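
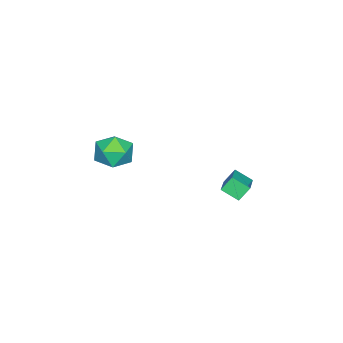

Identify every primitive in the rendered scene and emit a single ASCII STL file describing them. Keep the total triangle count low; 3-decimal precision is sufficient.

solid 
facet normal -0.479 0.422 0.769
outer loop
vertex -0.541 3.61 -1.924
vertex -0.609 4.431 -2.417
vertex -2.134 3.064 -2.617
endloop
endfacet
facet normal 0.070 -0.855 0.514
outer loop
vertex -1.731 2.709 -3.263
vertex -0.541 3.61 -1.924
vertex -2.134 3.064 -2.617
endloop
endfacet
facet normal -0.479 0.422 0.770
outer loop
vertex -2.134 3.064 -2.617
vertex -0.609 4.431 -2.417
vertex -2.201 3.885 -3.109
endloop
endfacet
facet normal -0.875 -0.300 -0.381
outer loop
vertex -2.201 3.885 -3.109
vertex -1.731 2.709 -3.263
vertex -2.134 3.064 -2.617
endloop
endfacet
facet normal 0.875 0.301 0.380
outer loop
vertex -0.541 3.61 -1.924
vertex -0.206 4.076 -3.063
vertex -0.609 4.431 -2.417
endloop
endfacet
facet normal 0.070 -0.855 0.513
outer loop
vertex -0.139 3.255 -2.571
vertex -0.541 3.61 -1.924
vertex -1.731 2.709 -3.263
endloop
endfacet
facet normal 0.875 0.299 0.380
outer loop
vertex -0.139 3.255 -2.571
vertex -0.206 4.076 -3.063
vertex -0.541 3.61 -1.924
endloop
endfacet
facet normal -0.070 0.855 -0.514
outer loop
vertex -0.609 4.431 -2.417
vertex -0.206 4.076 -3.063
vertex -2.201 3.885 -3.109
endloop
endfacet
facet normal -0.875 -0.300 -0.379
outer loop
vertex -1.799 3.53 -3.756
vertex -1.731 2.709 -3.263
vertex -2.201 3.885 -3.109
endloop
endfacet
facet normal -0.070 0.856 -0.513
outer loop
vertex -2.201 3.885 -3.109
vertex -0.206 4.076 -3.063
vertex -1.799 3.53 -3.756
endloop
endfacet
facet normal 0.479 -0.422 -0.769
outer loop
vertex -1.799 3.53 -3.756
vertex -0.139 3.255 -2.571
vertex -1.731 2.709 -3.263
endloop
endfacet
facet normal 0.479 -0.422 -0.769
outer loop
vertex -0.206 4.076 -3.063
vertex -0.139 3.255 -2.571
vertex -1.799 3.53 -3.756
endloop
endfacet
facet normal -0.640 0.152 0.753
outer loop
vertex -1.177 -1.444 -1.59
vertex -1.35 -2.447 -1.534
vertex -0.601 -2.027 -0.983
endloop
endfacet
facet normal -0.129 0.651 0.748
outer loop
vertex -1.177 -1.444 -1.59
vertex -0.601 -2.027 -0.983
vertex -0.169 -1.295 -1.546
endloop
endfacet
facet normal -0.150 0.982 0.117
outer loop
vertex -1.177 -1.444 -1.59
vertex -0.169 -1.295 -1.546
vertex -0.651 -1.262 -2.444
endloop
endfacet
facet normal -0.674 0.688 -0.268
outer loop
vertex -1.177 -1.444 -1.59
vertex -0.651 -1.262 -2.444
vertex -1.381 -1.974 -2.437
endloop
endfacet
facet normal -0.976 0.175 0.125
outer loop
vertex -1.177 -1.444 -1.59
vertex -1.381 -1.974 -2.437
vertex -1.35 -2.447 -1.534
endloop
endfacet
facet normal 0.502 0.321 0.803
outer loop
vertex -0.169 -1.295 -1.546
vertex -0.601 -2.027 -0.983
vertex 0.281 -2.206 -1.463
endloop
endfacet
facet normal -0.324 -0.486 0.811
outer loop
vertex -0.601 -2.027 -0.983
vertex -1.35 -2.447 -1.534
vertex -0.449 -2.918 -1.456
endloop
endfacet
facet normal -0.870 -0.448 -0.205
outer loop
vertex -1.35 -2.447 -1.534
vertex -1.381 -1.974 -2.437
vertex -0.931 -2.885 -2.354
endloop
endfacet
facet normal -0.381 0.382 -0.842
outer loop
vertex -1.381 -1.974 -2.437
vertex -0.651 -1.262 -2.444
vertex -0.499 -2.153 -2.917
endloop
endfacet
facet normal 0.467 0.857 -0.219
outer loop
vertex -0.651 -1.262 -2.444
vertex -0.169 -1.295 -1.546
vertex 0.25 -1.733 -2.366
endloop
endfacet
facet normal 0.674 -0.688 0.268
outer loop
vertex 0.077 -2.736 -2.31
vertex 0.281 -2.206 -1.463
vertex -0.449 -2.918 -1.456
endloop
endfacet
facet normal 0.150 -0.982 -0.117
outer loop
vertex 0.077 -2.736 -2.31
vertex -0.449 -2.918 -1.456
vertex -0.931 -2.885 -2.354
endloop
endfacet
facet normal 0.129 -0.651 -0.748
outer loop
vertex 0.077 -2.736 -2.31
vertex -0.931 -2.885 -2.354
vertex -0.499 -2.153 -2.917
endloop
endfacet
facet normal 0.640 -0.152 -0.753
outer loop
vertex 0.077 -2.736 -2.31
vertex -0.499 -2.153 -2.917
vertex 0.25 -1.733 -2.366
endloop
endfacet
facet normal 0.976 -0.175 -0.125
outer loop
vertex 0.077 -2.736 -2.31
vertex 0.25 -1.733 -2.366
vertex 0.281 -2.206 -1.463
endloop
endfacet
facet normal 0.381 -0.382 0.842
outer loop
vertex -0.449 -2.918 -1.456
vertex 0.281 -2.206 -1.463
vertex -0.601 -2.027 -0.983
endloop
endfacet
facet normal -0.467 -0.857 0.219
outer loop
vertex -0.931 -2.885 -2.354
vertex -0.449 -2.918 -1.456
vertex -1.35 -2.447 -1.534
endloop
endfacet
facet normal -0.502 -0.321 -0.803
outer loop
vertex -0.499 -2.153 -2.917
vertex -0.931 -2.885 -2.354
vertex -1.381 -1.974 -2.437
endloop
endfacet
facet normal 0.324 0.486 -0.811
outer loop
vertex 0.25 -1.733 -2.366
vertex -0.499 -2.153 -2.917
vertex -0.651 -1.262 -2.444
endloop
endfacet
facet normal 0.870 0.448 0.205
outer loop
vertex 0.281 -2.206 -1.463
vertex 0.25 -1.733 -2.366
vertex -0.169 -1.295 -1.546
endloop
endfacet

endsolid


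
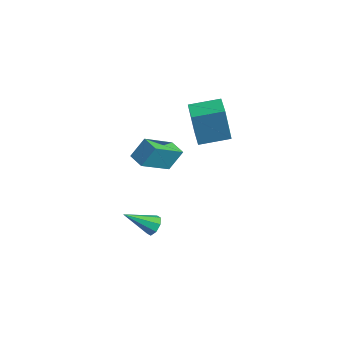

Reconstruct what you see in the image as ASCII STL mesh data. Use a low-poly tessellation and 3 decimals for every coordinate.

solid 
facet normal 0.465 0.673 -0.575
outer loop
vertex 1.037 0.257 -2.722
vertex 0.604 0.216 -3.12
vertex 0.704 0.552 -2.646
endloop
endfacet
facet normal 0.328 0.129 0.936
outer loop
vertex 1.037 0.257 -2.722
vertex 0.704 0.552 -2.646
vertex -0.204 -0.956 -2.12
endloop
endfacet
facet normal 0.465 0.673 -0.575
outer loop
vertex 0.704 0.552 -2.646
vertex 0.604 0.216 -3.12
vertex 0.312 0.65 -2.848
endloop
endfacet
facet normal -0.307 0.473 0.826
outer loop
vertex 0.704 0.552 -2.646
vertex 0.312 0.65 -2.848
vertex -0.204 -0.956 -2.12
endloop
endfacet
facet normal 0.464 0.673 -0.575
outer loop
vertex 0.312 0.65 -2.848
vertex 0.604 0.216 -3.12
vertex 0.091 0.493 -3.21
endloop
endfacet
facet normal -0.844 0.422 0.332
outer loop
vertex 0.312 0.65 -2.848
vertex 0.091 0.493 -3.21
vertex -0.204 -0.956 -2.12
endloop
endfacet
facet normal 0.465 0.673 -0.575
outer loop
vertex 0.091 0.493 -3.21
vertex 0.604 0.216 -3.12
vertex 0.171 0.174 -3.519
endloop
endfacet
facet normal -0.967 0.005 -0.255
outer loop
vertex 0.091 0.493 -3.21
vertex 0.171 0.174 -3.519
vertex -0.204 -0.956 -2.12
endloop
endfacet
facet normal 0.464 0.674 -0.575
outer loop
vertex 0.171 0.174 -3.519
vertex 0.604 0.216 -3.12
vertex 0.505 -0.121 -3.595
endloop
endfacet
facet normal -0.605 -0.532 -0.592
outer loop
vertex 0.171 0.174 -3.519
vertex 0.505 -0.121 -3.595
vertex -0.204 -0.956 -2.12
endloop
endfacet
facet normal 0.464 0.674 -0.575
outer loop
vertex 0.505 -0.121 -3.595
vertex 0.604 0.216 -3.12
vertex 0.897 -0.218 -3.392
endloop
endfacet
facet normal 0.032 -0.876 -0.481
outer loop
vertex 0.505 -0.121 -3.595
vertex 0.897 -0.218 -3.392
vertex -0.204 -0.956 -2.12
endloop
endfacet
facet normal 0.465 0.674 -0.574
outer loop
vertex 0.897 -0.218 -3.392
vertex 0.604 0.216 -3.12
vertex 1.117 -0.062 -3.031
endloop
endfacet
facet normal 0.566 -0.824 0.011
outer loop
vertex 0.897 -0.218 -3.392
vertex 1.117 -0.062 -3.031
vertex -0.204 -0.956 -2.12
endloop
endfacet
facet normal 0.465 0.673 -0.575
outer loop
vertex 1.117 -0.062 -3.031
vertex 0.604 0.216 -3.12
vertex 1.037 0.257 -2.722
endloop
endfacet
facet normal 0.689 -0.408 0.599
outer loop
vertex 1.117 -0.062 -3.031
vertex 1.037 0.257 -2.722
vertex -0.204 -0.956 -2.12
endloop
endfacet
facet normal -0.992 0.068 0.102
outer loop
vertex -0.899 0.923 1.963
vertex -0.915 2.607 0.691
vertex -1.048 0.192 0.998
endloop
endfacet
facet normal 0.008 -0.798 0.603
outer loop
vertex -0.185 0.133 0.909
vertex -0.899 0.923 1.963
vertex -1.048 0.192 0.998
endloop
endfacet
facet normal -0.992 0.068 0.102
outer loop
vertex -1.048 0.192 0.998
vertex -0.915 2.607 0.691
vertex -1.064 1.876 -0.274
endloop
endfacet
facet normal -0.123 -0.599 -0.791
outer loop
vertex -1.064 1.876 -0.274
vertex -0.185 0.133 0.909
vertex -1.048 0.192 0.998
endloop
endfacet
facet normal 0.123 0.599 0.791
outer loop
vertex -0.899 0.923 1.963
vertex -0.052 2.548 0.602
vertex -0.915 2.607 0.691
endloop
endfacet
facet normal 0.008 -0.798 0.603
outer loop
vertex -0.036 0.864 1.874
vertex -0.899 0.923 1.963
vertex -0.185 0.133 0.909
endloop
endfacet
facet normal 0.123 0.599 0.791
outer loop
vertex -0.036 0.864 1.874
vertex -0.052 2.548 0.602
vertex -0.899 0.923 1.963
endloop
endfacet
facet normal -0.008 0.798 -0.603
outer loop
vertex -0.915 2.607 0.691
vertex -0.052 2.548 0.602
vertex -1.064 1.876 -0.274
endloop
endfacet
facet normal -0.123 -0.599 -0.791
outer loop
vertex -0.201 1.817 -0.363
vertex -0.185 0.133 0.909
vertex -1.064 1.876 -0.274
endloop
endfacet
facet normal -0.008 0.798 -0.603
outer loop
vertex -1.064 1.876 -0.274
vertex -0.052 2.548 0.602
vertex -0.201 1.817 -0.363
endloop
endfacet
facet normal 0.992 -0.068 -0.102
outer loop
vertex -0.201 1.817 -0.363
vertex -0.036 0.864 1.874
vertex -0.185 0.133 0.909
endloop
endfacet
facet normal 0.992 -0.068 -0.102
outer loop
vertex -0.052 2.548 0.602
vertex -0.036 0.864 1.874
vertex -0.201 1.817 -0.363
endloop
endfacet
facet normal -0.851 0.524 -0.037
outer loop
vertex -0.094 2.863 3.918
vertex 0.712 4.189 4.156
vertex 0.127 3.083 1.943
endloop
endfacet
facet normal -0.514 -0.844 -0.152
outer loop
vertex 1.088 2.491 1.984
vertex -0.094 2.863 3.918
vertex 0.127 3.083 1.943
endloop
endfacet
facet normal -0.851 0.524 -0.037
outer loop
vertex 0.127 3.083 1.943
vertex 0.712 4.189 4.156
vertex 0.933 4.409 2.18
endloop
endfacet
facet normal 0.110 0.110 -0.988
outer loop
vertex 0.933 4.409 2.18
vertex 1.088 2.491 1.984
vertex 0.127 3.083 1.943
endloop
endfacet
facet normal -0.110 -0.110 0.988
outer loop
vertex -0.094 2.863 3.918
vertex 1.673 3.597 4.197
vertex 0.712 4.189 4.156
endloop
endfacet
facet normal -0.514 -0.845 -0.151
outer loop
vertex 0.867 2.271 3.96
vertex -0.094 2.863 3.918
vertex 1.088 2.491 1.984
endloop
endfacet
facet normal -0.111 -0.109 0.988
outer loop
vertex 0.867 2.271 3.96
vertex 1.673 3.597 4.197
vertex -0.094 2.863 3.918
endloop
endfacet
facet normal 0.514 0.844 0.151
outer loop
vertex 0.712 4.189 4.156
vertex 1.673 3.597 4.197
vertex 0.933 4.409 2.18
endloop
endfacet
facet normal 0.111 0.110 -0.988
outer loop
vertex 1.894 3.817 2.222
vertex 1.088 2.491 1.984
vertex 0.933 4.409 2.18
endloop
endfacet
facet normal 0.514 0.845 0.152
outer loop
vertex 0.933 4.409 2.18
vertex 1.673 3.597 4.197
vertex 1.894 3.817 2.222
endloop
endfacet
facet normal 0.851 -0.524 0.037
outer loop
vertex 1.894 3.817 2.222
vertex 0.867 2.271 3.96
vertex 1.088 2.491 1.984
endloop
endfacet
facet normal 0.851 -0.524 0.037
outer loop
vertex 1.673 3.597 4.197
vertex 0.867 2.271 3.96
vertex 1.894 3.817 2.222
endloop
endfacet

endsolid


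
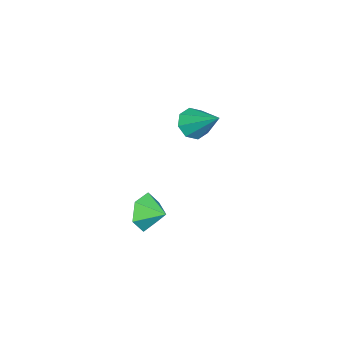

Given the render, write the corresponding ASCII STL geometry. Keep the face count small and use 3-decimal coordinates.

solid 
facet normal -0.118 -0.954 -0.274
outer loop
vertex 2.278 0.541 1.603
vertex 1.858 0.839 0.746
vertex 2.847 0.702 0.796
endloop
endfacet
facet normal 0.703 0.413 0.578
outer loop
vertex 2.278 0.541 1.603
vertex 2.847 0.702 0.796
vertex 1.982 1.841 1.034
endloop
endfacet
facet normal -0.118 -0.954 -0.274
outer loop
vertex 2.847 0.702 0.796
vertex 1.858 0.839 0.746
vertex 2.427 1.0 -0.061
endloop
endfacet
facet normal 0.769 0.618 -0.162
outer loop
vertex 2.847 0.702 0.796
vertex 2.427 1.0 -0.061
vertex 1.982 1.841 1.034
endloop
endfacet
facet normal -0.118 -0.954 -0.274
outer loop
vertex 2.427 1.0 -0.061
vertex 1.858 0.839 0.746
vertex 1.437 1.137 -0.111
endloop
endfacet
facet normal 0.141 0.812 -0.566
outer loop
vertex 2.427 1.0 -0.061
vertex 1.437 1.137 -0.111
vertex 1.982 1.841 1.034
endloop
endfacet
facet normal -0.118 -0.954 -0.274
outer loop
vertex 1.437 1.137 -0.111
vertex 1.858 0.839 0.746
vertex 0.869 0.976 0.696
endloop
endfacet
facet normal -0.553 0.801 -0.229
outer loop
vertex 1.437 1.137 -0.111
vertex 0.869 0.976 0.696
vertex 1.982 1.841 1.034
endloop
endfacet
facet normal -0.118 -0.954 -0.274
outer loop
vertex 0.869 0.976 0.696
vertex 1.858 0.839 0.746
vertex 1.289 0.678 1.553
endloop
endfacet
facet normal -0.619 0.597 0.511
outer loop
vertex 0.869 0.976 0.696
vertex 1.289 0.678 1.553
vertex 1.982 1.841 1.034
endloop
endfacet
facet normal -0.118 -0.954 -0.274
outer loop
vertex 1.289 0.678 1.553
vertex 1.858 0.839 0.746
vertex 2.278 0.541 1.603
endloop
endfacet
facet normal 0.010 0.403 0.915
outer loop
vertex 1.289 0.678 1.553
vertex 2.278 0.541 1.603
vertex 1.982 1.841 1.034
endloop
endfacet
facet normal -0.277 -0.750 -0.600
outer loop
vertex -2.74 0.556 2.404
vertex -3.54 0.578 2.745
vertex -3.146 0.969 2.075
endloop
endfacet
facet normal 0.792 0.498 -0.353
outer loop
vertex -2.74 0.556 2.404
vertex -3.146 0.969 2.075
vertex -3.0 2.042 3.915
endloop
endfacet
facet normal -0.276 -0.751 -0.600
outer loop
vertex -3.146 0.969 2.075
vertex -3.54 0.578 2.745
vertex -3.783 1.153 2.138
endloop
endfacet
facet normal 0.193 0.841 -0.506
outer loop
vertex -3.146 0.969 2.075
vertex -3.783 1.153 2.138
vertex -3.0 2.042 3.915
endloop
endfacet
facet normal -0.278 -0.750 -0.600
outer loop
vertex -3.783 1.153 2.138
vertex -3.54 0.578 2.745
vertex -4.277 1.001 2.557
endloop
endfacet
facet normal -0.458 0.859 -0.228
outer loop
vertex -3.783 1.153 2.138
vertex -4.277 1.001 2.557
vertex -3.0 2.042 3.915
endloop
endfacet
facet normal -0.277 -0.750 -0.600
outer loop
vertex -4.277 1.001 2.557
vertex -3.54 0.578 2.745
vertex -4.34 0.601 3.086
endloop
endfacet
facet normal -0.779 0.542 0.317
outer loop
vertex -4.277 1.001 2.557
vertex -4.34 0.601 3.086
vertex -3.0 2.042 3.915
endloop
endfacet
facet normal -0.277 -0.750 -0.600
outer loop
vertex -4.34 0.601 3.086
vertex -3.54 0.578 2.745
vertex -3.934 0.188 3.415
endloop
endfacet
facet normal -0.581 0.074 0.810
outer loop
vertex -4.34 0.601 3.086
vertex -3.934 0.188 3.415
vertex -3.0 2.042 3.915
endloop
endfacet
facet normal -0.277 -0.751 -0.600
outer loop
vertex -3.934 0.188 3.415
vertex -3.54 0.578 2.745
vertex -3.297 0.004 3.351
endloop
endfacet
facet normal 0.019 -0.269 0.963
outer loop
vertex -3.934 0.188 3.415
vertex -3.297 0.004 3.351
vertex -3.0 2.042 3.915
endloop
endfacet
facet normal -0.278 -0.751 -0.600
outer loop
vertex -3.297 0.004 3.351
vertex -3.54 0.578 2.745
vertex -2.803 0.156 2.932
endloop
endfacet
facet normal 0.669 -0.287 0.685
outer loop
vertex -3.297 0.004 3.351
vertex -2.803 0.156 2.932
vertex -3.0 2.042 3.915
endloop
endfacet
facet normal -0.277 -0.750 -0.601
outer loop
vertex -2.803 0.156 2.932
vertex -3.54 0.578 2.745
vertex -2.74 0.556 2.404
endloop
endfacet
facet normal 0.990 0.030 0.141
outer loop
vertex -2.803 0.156 2.932
vertex -2.74 0.556 2.404
vertex -3.0 2.042 3.915
endloop
endfacet

endsolid


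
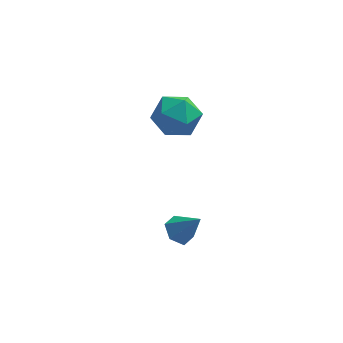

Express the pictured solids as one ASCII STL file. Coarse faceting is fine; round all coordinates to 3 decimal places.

solid 
facet normal -0.575 0.195 -0.794
outer loop
vertex 3.687 -1.681 -4.851
vertex 3.17 -1.671 -4.474
vertex 3.499 -1.133 -4.58
endloop
endfacet
facet normal 0.926 0.365 -0.095
outer loop
vertex 3.687 -1.681 -4.851
vertex 3.499 -1.133 -4.58
vertex 3.93 -1.929 -3.426
endloop
endfacet
facet normal -0.575 0.195 -0.794
outer loop
vertex 3.499 -1.133 -4.58
vertex 3.17 -1.671 -4.474
vertex 2.982 -1.123 -4.203
endloop
endfacet
facet normal 0.340 0.829 0.445
outer loop
vertex 3.499 -1.133 -4.58
vertex 2.982 -1.123 -4.203
vertex 3.93 -1.929 -3.426
endloop
endfacet
facet normal -0.576 0.195 -0.794
outer loop
vertex 2.982 -1.123 -4.203
vertex 3.17 -1.671 -4.474
vertex 2.653 -1.662 -4.097
endloop
endfacet
facet normal -0.364 0.388 0.847
outer loop
vertex 2.982 -1.123 -4.203
vertex 2.653 -1.662 -4.097
vertex 3.93 -1.929 -3.426
endloop
endfacet
facet normal -0.576 0.195 -0.794
outer loop
vertex 2.653 -1.662 -4.097
vertex 3.17 -1.671 -4.474
vertex 2.841 -2.21 -4.368
endloop
endfacet
facet normal -0.481 -0.516 0.709
outer loop
vertex 2.653 -1.662 -4.097
vertex 2.841 -2.21 -4.368
vertex 3.93 -1.929 -3.426
endloop
endfacet
facet normal -0.575 0.195 -0.794
outer loop
vertex 2.841 -2.21 -4.368
vertex 3.17 -1.671 -4.474
vertex 3.358 -2.22 -4.745
endloop
endfacet
facet normal 0.105 -0.980 0.170
outer loop
vertex 2.841 -2.21 -4.368
vertex 3.358 -2.22 -4.745
vertex 3.93 -1.929 -3.426
endloop
endfacet
facet normal -0.575 0.195 -0.794
outer loop
vertex 3.358 -2.22 -4.745
vertex 3.17 -1.671 -4.474
vertex 3.687 -1.681 -4.851
endloop
endfacet
facet normal 0.809 -0.540 -0.232
outer loop
vertex 3.358 -2.22 -4.745
vertex 3.687 -1.681 -4.851
vertex 3.93 -1.929 -3.426
endloop
endfacet
facet normal 0.078 0.601 0.795
outer loop
vertex 3.426 1.275 0.503
vertex 2.531 0.987 0.808
vertex 3.336 0.494 1.102
endloop
endfacet
facet normal 0.720 0.368 0.588
outer loop
vertex 3.426 1.275 0.503
vertex 3.336 0.494 1.102
vertex 3.97 0.466 0.344
endloop
endfacet
facet normal 0.818 0.568 -0.089
outer loop
vertex 3.426 1.275 0.503
vertex 3.97 0.466 0.344
vertex 3.558 0.941 -0.418
endloop
endfacet
facet normal 0.237 0.924 -0.301
outer loop
vertex 3.426 1.275 0.503
vertex 3.558 0.941 -0.418
vertex 2.668 1.263 -0.131
endloop
endfacet
facet normal -0.220 0.944 0.245
outer loop
vertex 3.426 1.275 0.503
vertex 2.668 1.263 -0.131
vertex 2.531 0.987 0.808
endloop
endfacet
facet normal 0.714 -0.345 0.610
outer loop
vertex 3.97 0.466 0.344
vertex 3.336 0.494 1.102
vertex 3.412 -0.323 0.551
endloop
endfacet
facet normal -0.326 0.032 0.945
outer loop
vertex 3.336 0.494 1.102
vertex 2.531 0.987 0.808
vertex 2.522 -0.001 0.838
endloop
endfacet
facet normal -0.808 0.586 0.054
outer loop
vertex 2.531 0.987 0.808
vertex 2.668 1.263 -0.131
vertex 2.11 0.474 0.076
endloop
endfacet
facet normal -0.067 0.554 -0.830
outer loop
vertex 2.668 1.263 -0.131
vertex 3.558 0.941 -0.418
vertex 2.744 0.446 -0.682
endloop
endfacet
facet normal 0.873 -0.023 -0.486
outer loop
vertex 3.558 0.941 -0.418
vertex 3.97 0.466 0.344
vertex 3.549 -0.047 -0.388
endloop
endfacet
facet normal -0.237 -0.924 0.301
outer loop
vertex 2.654 -0.335 -0.083
vertex 3.412 -0.323 0.551
vertex 2.522 -0.001 0.838
endloop
endfacet
facet normal -0.818 -0.568 0.089
outer loop
vertex 2.654 -0.335 -0.083
vertex 2.522 -0.001 0.838
vertex 2.11 0.474 0.076
endloop
endfacet
facet normal -0.720 -0.368 -0.588
outer loop
vertex 2.654 -0.335 -0.083
vertex 2.11 0.474 0.076
vertex 2.744 0.446 -0.682
endloop
endfacet
facet normal -0.078 -0.601 -0.795
outer loop
vertex 2.654 -0.335 -0.083
vertex 2.744 0.446 -0.682
vertex 3.549 -0.047 -0.388
endloop
endfacet
facet normal 0.220 -0.944 -0.245
outer loop
vertex 2.654 -0.335 -0.083
vertex 3.549 -0.047 -0.388
vertex 3.412 -0.323 0.551
endloop
endfacet
facet normal 0.067 -0.554 0.830
outer loop
vertex 2.522 -0.001 0.838
vertex 3.412 -0.323 0.551
vertex 3.336 0.494 1.102
endloop
endfacet
facet normal -0.873 0.023 0.486
outer loop
vertex 2.11 0.474 0.076
vertex 2.522 -0.001 0.838
vertex 2.531 0.987 0.808
endloop
endfacet
facet normal -0.714 0.345 -0.610
outer loop
vertex 2.744 0.446 -0.682
vertex 2.11 0.474 0.076
vertex 2.668 1.263 -0.131
endloop
endfacet
facet normal 0.326 -0.032 -0.945
outer loop
vertex 3.549 -0.047 -0.388
vertex 2.744 0.446 -0.682
vertex 3.558 0.941 -0.418
endloop
endfacet
facet normal 0.808 -0.586 -0.054
outer loop
vertex 3.412 -0.323 0.551
vertex 3.549 -0.047 -0.388
vertex 3.97 0.466 0.344
endloop
endfacet

endsolid


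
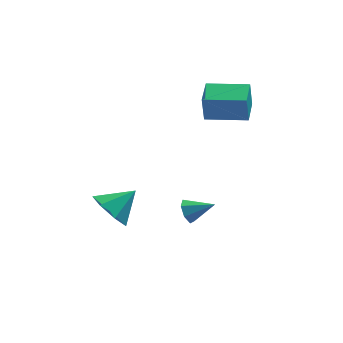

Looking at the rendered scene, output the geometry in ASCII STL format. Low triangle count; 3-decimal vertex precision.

solid 
facet normal -0.961 0.265 -0.077
outer loop
vertex 0.163 1.305 1.056
vertex 0.48 2.471 1.118
vertex 0.266 1.34 -0.109
endloop
endfacet
facet normal -0.262 -0.964 -0.052
outer loop
vertex 1.9 0.889 0.022
vertex 0.163 1.305 1.056
vertex 0.266 1.34 -0.109
endloop
endfacet
facet normal -0.961 0.265 -0.077
outer loop
vertex 0.266 1.34 -0.109
vertex 0.48 2.471 1.118
vertex 0.583 2.506 -0.047
endloop
endfacet
facet normal 0.088 0.029 -0.996
outer loop
vertex 0.583 2.506 -0.047
vertex 1.9 0.889 0.022
vertex 0.266 1.34 -0.109
endloop
endfacet
facet normal -0.088 -0.029 0.996
outer loop
vertex 0.163 1.305 1.056
vertex 2.114 2.02 1.249
vertex 0.48 2.471 1.118
endloop
endfacet
facet normal -0.262 -0.964 -0.052
outer loop
vertex 1.797 0.854 1.187
vertex 0.163 1.305 1.056
vertex 1.9 0.889 0.022
endloop
endfacet
facet normal -0.088 -0.029 0.996
outer loop
vertex 1.797 0.854 1.187
vertex 2.114 2.02 1.249
vertex 0.163 1.305 1.056
endloop
endfacet
facet normal 0.262 0.964 0.052
outer loop
vertex 0.48 2.471 1.118
vertex 2.114 2.02 1.249
vertex 0.583 2.506 -0.047
endloop
endfacet
facet normal 0.088 0.029 -0.996
outer loop
vertex 2.217 2.055 0.084
vertex 1.9 0.889 0.022
vertex 0.583 2.506 -0.047
endloop
endfacet
facet normal 0.262 0.964 0.052
outer loop
vertex 0.583 2.506 -0.047
vertex 2.114 2.02 1.249
vertex 2.217 2.055 0.084
endloop
endfacet
facet normal 0.961 -0.265 0.077
outer loop
vertex 2.217 2.055 0.084
vertex 1.797 0.854 1.187
vertex 1.9 0.889 0.022
endloop
endfacet
facet normal 0.961 -0.265 0.077
outer loop
vertex 2.114 2.02 1.249
vertex 1.797 0.854 1.187
vertex 2.217 2.055 0.084
endloop
endfacet
facet normal -0.868 0.208 -0.450
outer loop
vertex -0.468 -1.235 -3.406
vertex -0.731 -1.593 -3.064
vertex -0.638 -1.046 -2.991
endloop
endfacet
facet normal 0.675 0.736 -0.059
outer loop
vertex -0.468 -1.235 -3.406
vertex -0.638 -1.046 -2.991
vertex 0.251 -1.827 -2.556
endloop
endfacet
facet normal -0.868 0.208 -0.451
outer loop
vertex -0.638 -1.046 -2.991
vertex -0.731 -1.593 -3.064
vertex -0.878 -1.269 -2.632
endloop
endfacet
facet normal 0.305 0.704 0.641
outer loop
vertex -0.638 -1.046 -2.991
vertex -0.878 -1.269 -2.632
vertex 0.251 -1.827 -2.556
endloop
endfacet
facet normal -0.869 0.205 -0.450
outer loop
vertex -0.878 -1.269 -2.632
vertex -0.731 -1.593 -3.064
vertex -1.006 -1.736 -2.598
endloop
endfacet
facet normal -0.027 0.080 0.996
outer loop
vertex -0.878 -1.269 -2.632
vertex -1.006 -1.736 -2.598
vertex 0.251 -1.827 -2.556
endloop
endfacet
facet normal -0.869 0.208 -0.449
outer loop
vertex -1.006 -1.736 -2.598
vertex -0.731 -1.593 -3.064
vertex -0.928 -2.096 -2.916
endloop
endfacet
facet normal -0.073 -0.669 0.740
outer loop
vertex -1.006 -1.736 -2.598
vertex -0.928 -2.096 -2.916
vertex 0.251 -1.827 -2.556
endloop
endfacet
facet normal -0.868 0.208 -0.450
outer loop
vertex -0.928 -2.096 -2.916
vertex -0.731 -1.593 -3.064
vertex -0.701 -2.077 -3.345
endloop
endfacet
facet normal 0.203 -0.977 0.064
outer loop
vertex -0.928 -2.096 -2.916
vertex -0.701 -2.077 -3.345
vertex 0.251 -1.827 -2.556
endloop
endfacet
facet normal -0.868 0.208 -0.451
outer loop
vertex -0.701 -2.077 -3.345
vertex -0.731 -1.593 -3.064
vertex -0.496 -1.694 -3.563
endloop
endfacet
facet normal 0.593 -0.614 -0.521
outer loop
vertex -0.701 -2.077 -3.345
vertex -0.496 -1.694 -3.563
vertex 0.251 -1.827 -2.556
endloop
endfacet
facet normal -0.868 0.207 -0.451
outer loop
vertex -0.496 -1.694 -3.563
vertex -0.731 -1.593 -3.064
vertex -0.468 -1.235 -3.406
endloop
endfacet
facet normal 0.804 0.148 -0.577
outer loop
vertex -0.496 -1.694 -3.563
vertex -0.468 -1.235 -3.406
vertex 0.251 -1.827 -2.556
endloop
endfacet
facet normal -0.761 -0.291 -0.580
outer loop
vertex -2.938 -0.471 -4.648
vertex -3.488 0.222 -4.274
vertex -2.916 0.262 -5.044
endloop
endfacet
facet normal 0.955 -0.162 -0.247
outer loop
vertex -2.938 -0.471 -4.648
vertex -2.916 0.262 -5.044
vertex -2.452 0.618 -3.486
endloop
endfacet
facet normal -0.761 -0.291 -0.580
outer loop
vertex -2.916 0.262 -5.044
vertex -3.488 0.222 -4.274
vertex -3.324 0.964 -4.861
endloop
endfacet
facet normal 0.767 0.537 -0.351
outer loop
vertex -2.916 0.262 -5.044
vertex -3.324 0.964 -4.861
vertex -2.452 0.618 -3.486
endloop
endfacet
facet normal -0.761 -0.291 -0.580
outer loop
vertex -3.324 0.964 -4.861
vertex -3.488 0.222 -4.274
vertex -3.856 1.108 -4.236
endloop
endfacet
facet normal 0.308 0.950 0.044
outer loop
vertex -3.324 0.964 -4.861
vertex -3.856 1.108 -4.236
vertex -2.452 0.618 -3.486
endloop
endfacet
facet normal -0.761 -0.291 -0.580
outer loop
vertex -3.856 1.108 -4.236
vertex -3.488 0.222 -4.274
vertex -4.11 0.584 -3.639
endloop
endfacet
facet normal -0.075 0.765 0.640
outer loop
vertex -3.856 1.108 -4.236
vertex -4.11 0.584 -3.639
vertex -2.452 0.618 -3.486
endloop
endfacet
facet normal -0.761 -0.291 -0.579
outer loop
vertex -4.11 0.584 -3.639
vertex -3.488 0.222 -4.274
vertex -3.895 -0.212 -3.521
endloop
endfacet
facet normal -0.094 0.121 0.988
outer loop
vertex -4.11 0.584 -3.639
vertex -3.895 -0.212 -3.521
vertex -2.452 0.618 -3.486
endloop
endfacet
facet normal -0.761 -0.291 -0.579
outer loop
vertex -3.895 -0.212 -3.521
vertex -3.488 0.222 -4.274
vertex -3.374 -0.681 -3.97
endloop
endfacet
facet normal 0.265 -0.496 0.827
outer loop
vertex -3.895 -0.212 -3.521
vertex -3.374 -0.681 -3.97
vertex -2.452 0.618 -3.486
endloop
endfacet
facet normal -0.761 -0.291 -0.580
outer loop
vertex -3.374 -0.681 -3.97
vertex -3.488 0.222 -4.274
vertex -2.938 -0.471 -4.648
endloop
endfacet
facet normal 0.732 -0.623 0.278
outer loop
vertex -3.374 -0.681 -3.97
vertex -2.938 -0.471 -4.648
vertex -2.452 0.618 -3.486
endloop
endfacet

endsolid


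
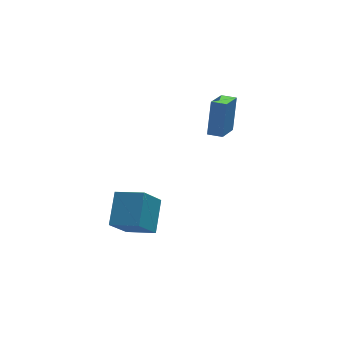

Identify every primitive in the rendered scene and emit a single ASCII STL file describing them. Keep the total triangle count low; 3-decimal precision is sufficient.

solid 
facet normal -0.755 0.596 -0.273
outer loop
vertex -4.048 -0.157 -1.062
vertex -3.018 0.498 -2.479
vertex -4.745 -1.573 -2.224
endloop
endfacet
facet normal -0.551 -0.350 0.757
outer loop
vertex -3.522 -2.538 -1.781
vertex -4.048 -0.157 -1.062
vertex -4.745 -1.573 -2.224
endloop
endfacet
facet normal -0.755 0.596 -0.273
outer loop
vertex -4.745 -1.573 -2.224
vertex -3.018 0.498 -2.479
vertex -3.715 -0.918 -3.641
endloop
endfacet
facet normal -0.356 -0.723 -0.593
outer loop
vertex -3.715 -0.918 -3.641
vertex -3.522 -2.538 -1.781
vertex -4.745 -1.573 -2.224
endloop
endfacet
facet normal 0.356 0.723 0.593
outer loop
vertex -4.048 -0.157 -1.062
vertex -1.795 -0.467 -2.036
vertex -3.018 0.498 -2.479
endloop
endfacet
facet normal -0.551 -0.350 0.757
outer loop
vertex -2.825 -1.122 -0.619
vertex -4.048 -0.157 -1.062
vertex -3.522 -2.538 -1.781
endloop
endfacet
facet normal 0.356 0.723 0.593
outer loop
vertex -2.825 -1.122 -0.619
vertex -1.795 -0.467 -2.036
vertex -4.048 -0.157 -1.062
endloop
endfacet
facet normal 0.551 0.350 -0.757
outer loop
vertex -3.018 0.498 -2.479
vertex -1.795 -0.467 -2.036
vertex -3.715 -0.918 -3.641
endloop
endfacet
facet normal -0.356 -0.723 -0.593
outer loop
vertex -2.492 -1.883 -3.198
vertex -3.522 -2.538 -1.781
vertex -3.715 -0.918 -3.641
endloop
endfacet
facet normal 0.551 0.350 -0.757
outer loop
vertex -3.715 -0.918 -3.641
vertex -1.795 -0.467 -2.036
vertex -2.492 -1.883 -3.198
endloop
endfacet
facet normal 0.755 -0.596 0.273
outer loop
vertex -2.492 -1.883 -3.198
vertex -2.825 -1.122 -0.619
vertex -3.522 -2.538 -1.781
endloop
endfacet
facet normal 0.755 -0.596 0.273
outer loop
vertex -1.795 -0.467 -2.036
vertex -2.825 -1.122 -0.619
vertex -2.492 -1.883 -3.198
endloop
endfacet
facet normal -0.795 0.605 -0.044
outer loop
vertex 1.968 3.317 1.678
vertex 2.917 4.518 1.062
vertex 1.563 2.644 -0.259
endloop
endfacet
facet normal -0.575 -0.728 0.373
outer loop
vertex 2.223 2.142 -0.222
vertex 1.968 3.317 1.678
vertex 1.563 2.644 -0.259
endloop
endfacet
facet normal -0.795 0.605 -0.044
outer loop
vertex 1.563 2.644 -0.259
vertex 2.917 4.518 1.062
vertex 2.512 3.845 -0.875
endloop
endfacet
facet normal -0.193 -0.322 -0.927
outer loop
vertex 2.512 3.845 -0.875
vertex 2.223 2.142 -0.222
vertex 1.563 2.644 -0.259
endloop
endfacet
facet normal 0.193 0.322 0.927
outer loop
vertex 1.968 3.317 1.678
vertex 3.577 4.016 1.099
vertex 2.917 4.518 1.062
endloop
endfacet
facet normal -0.575 -0.728 0.373
outer loop
vertex 2.628 2.815 1.715
vertex 1.968 3.317 1.678
vertex 2.223 2.142 -0.222
endloop
endfacet
facet normal 0.193 0.322 0.927
outer loop
vertex 2.628 2.815 1.715
vertex 3.577 4.016 1.099
vertex 1.968 3.317 1.678
endloop
endfacet
facet normal 0.575 0.728 -0.373
outer loop
vertex 2.917 4.518 1.062
vertex 3.577 4.016 1.099
vertex 2.512 3.845 -0.875
endloop
endfacet
facet normal -0.193 -0.322 -0.927
outer loop
vertex 3.172 3.343 -0.838
vertex 2.223 2.142 -0.222
vertex 2.512 3.845 -0.875
endloop
endfacet
facet normal 0.575 0.728 -0.373
outer loop
vertex 2.512 3.845 -0.875
vertex 3.577 4.016 1.099
vertex 3.172 3.343 -0.838
endloop
endfacet
facet normal 0.795 -0.605 0.044
outer loop
vertex 3.172 3.343 -0.838
vertex 2.628 2.815 1.715
vertex 2.223 2.142 -0.222
endloop
endfacet
facet normal 0.795 -0.605 0.044
outer loop
vertex 3.577 4.016 1.099
vertex 2.628 2.815 1.715
vertex 3.172 3.343 -0.838
endloop
endfacet

endsolid


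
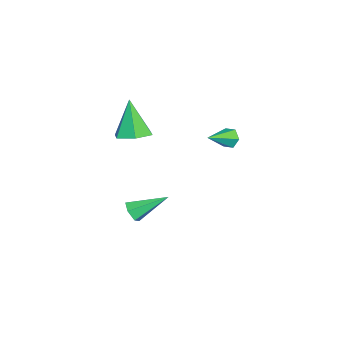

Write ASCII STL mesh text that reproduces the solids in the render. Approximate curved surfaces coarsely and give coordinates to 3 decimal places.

solid 
facet normal 0.335 0.165 -0.928
outer loop
vertex -2.727 -0.538 1.355
vertex -3.335 0.03 1.236
vertex -2.592 0.268 1.547
endloop
endfacet
facet normal 0.737 -0.271 0.619
outer loop
vertex -2.727 -0.538 1.355
vertex -2.592 0.268 1.547
vertex -3.945 -0.27 2.924
endloop
endfacet
facet normal 0.336 0.164 -0.928
outer loop
vertex -2.592 0.268 1.547
vertex -3.335 0.03 1.236
vertex -3.199 0.836 1.428
endloop
endfacet
facet normal 0.436 0.606 0.665
outer loop
vertex -2.592 0.268 1.547
vertex -3.199 0.836 1.428
vertex -3.945 -0.27 2.924
endloop
endfacet
facet normal 0.336 0.164 -0.928
outer loop
vertex -3.199 0.836 1.428
vertex -3.335 0.03 1.236
vertex -3.942 0.598 1.117
endloop
endfacet
facet normal -0.425 0.816 0.391
outer loop
vertex -3.199 0.836 1.428
vertex -3.942 0.598 1.117
vertex -3.945 -0.27 2.924
endloop
endfacet
facet normal 0.335 0.164 -0.928
outer loop
vertex -3.942 0.598 1.117
vertex -3.335 0.03 1.236
vertex -4.078 -0.209 0.925
endloop
endfacet
facet normal -0.986 0.150 0.070
outer loop
vertex -3.942 0.598 1.117
vertex -4.078 -0.209 0.925
vertex -3.945 -0.27 2.924
endloop
endfacet
facet normal 0.335 0.165 -0.928
outer loop
vertex -4.078 -0.209 0.925
vertex -3.335 0.03 1.236
vertex -3.47 -0.777 1.044
endloop
endfacet
facet normal -0.685 -0.728 0.023
outer loop
vertex -4.078 -0.209 0.925
vertex -3.47 -0.777 1.044
vertex -3.945 -0.27 2.924
endloop
endfacet
facet normal 0.335 0.165 -0.928
outer loop
vertex -3.47 -0.777 1.044
vertex -3.335 0.03 1.236
vertex -2.727 -0.538 1.355
endloop
endfacet
facet normal 0.177 -0.938 0.298
outer loop
vertex -3.47 -0.777 1.044
vertex -2.727 -0.538 1.355
vertex -3.945 -0.27 2.924
endloop
endfacet
facet normal -0.719 0.553 -0.421
outer loop
vertex -3.323 4.111 1.006
vertex -3.675 3.895 1.323
vertex -3.426 4.328 1.467
endloop
endfacet
facet normal 0.862 0.504 -0.045
outer loop
vertex -3.323 4.111 1.006
vertex -3.426 4.328 1.467
vertex -2.725 3.165 1.877
endloop
endfacet
facet normal -0.720 0.553 -0.420
outer loop
vertex -3.426 4.328 1.467
vertex -3.675 3.895 1.323
vertex -3.777 4.112 1.784
endloop
endfacet
facet normal 0.386 0.505 0.772
outer loop
vertex -3.426 4.328 1.467
vertex -3.777 4.112 1.784
vertex -2.725 3.165 1.877
endloop
endfacet
facet normal -0.719 0.554 -0.420
outer loop
vertex -3.777 4.112 1.784
vertex -3.675 3.895 1.323
vertex -4.026 3.679 1.639
endloop
endfacet
facet normal -0.245 -0.178 0.953
outer loop
vertex -3.777 4.112 1.784
vertex -4.026 3.679 1.639
vertex -2.725 3.165 1.877
endloop
endfacet
facet normal -0.719 0.553 -0.421
outer loop
vertex -4.026 3.679 1.639
vertex -3.675 3.895 1.323
vertex -3.923 3.462 1.178
endloop
endfacet
facet normal -0.398 -0.861 0.316
outer loop
vertex -4.026 3.679 1.639
vertex -3.923 3.462 1.178
vertex -2.725 3.165 1.877
endloop
endfacet
facet normal -0.720 0.553 -0.420
outer loop
vertex -3.923 3.462 1.178
vertex -3.675 3.895 1.323
vertex -3.572 3.678 0.861
endloop
endfacet
facet normal 0.078 -0.862 -0.501
outer loop
vertex -3.923 3.462 1.178
vertex -3.572 3.678 0.861
vertex -2.725 3.165 1.877
endloop
endfacet
facet normal -0.719 0.554 -0.420
outer loop
vertex -3.572 3.678 0.861
vertex -3.675 3.895 1.323
vertex -3.323 4.111 1.006
endloop
endfacet
facet normal 0.709 -0.179 -0.682
outer loop
vertex -3.572 3.678 0.861
vertex -3.323 4.111 1.006
vertex -2.725 3.165 1.877
endloop
endfacet
facet normal 0.212 -0.838 -0.503
outer loop
vertex -2.736 -0.133 -3.065
vertex -3.175 -0.034 -3.415
vertex -2.659 0.172 -3.54
endloop
endfacet
facet normal 0.872 0.336 0.357
outer loop
vertex -2.736 -0.133 -3.065
vertex -2.659 0.172 -3.54
vertex -3.545 1.414 -2.545
endloop
endfacet
facet normal 0.213 -0.838 -0.503
outer loop
vertex -2.659 0.172 -3.54
vertex -3.175 -0.034 -3.415
vertex -3.097 0.271 -3.89
endloop
endfacet
facet normal 0.521 0.728 -0.446
outer loop
vertex -2.659 0.172 -3.54
vertex -3.097 0.271 -3.89
vertex -3.545 1.414 -2.545
endloop
endfacet
facet normal 0.215 -0.837 -0.502
outer loop
vertex -3.097 0.271 -3.89
vertex -3.175 -0.034 -3.415
vertex -3.614 0.064 -3.766
endloop
endfacet
facet normal -0.409 0.623 -0.666
outer loop
vertex -3.097 0.271 -3.89
vertex -3.614 0.064 -3.766
vertex -3.545 1.414 -2.545
endloop
endfacet
facet normal 0.215 -0.837 -0.503
outer loop
vertex -3.614 0.064 -3.766
vertex -3.175 -0.034 -3.415
vertex -3.691 -0.241 -3.291
endloop
endfacet
facet normal -0.989 0.124 -0.081
outer loop
vertex -3.614 0.064 -3.766
vertex -3.691 -0.241 -3.291
vertex -3.545 1.414 -2.545
endloop
endfacet
facet normal 0.215 -0.837 -0.504
outer loop
vertex -3.691 -0.241 -3.291
vertex -3.175 -0.034 -3.415
vertex -3.253 -0.34 -2.94
endloop
endfacet
facet normal -0.639 -0.269 0.721
outer loop
vertex -3.691 -0.241 -3.291
vertex -3.253 -0.34 -2.94
vertex -3.545 1.414 -2.545
endloop
endfacet
facet normal 0.213 -0.837 -0.504
outer loop
vertex -3.253 -0.34 -2.94
vertex -3.175 -0.034 -3.415
vertex -2.736 -0.133 -3.065
endloop
endfacet
facet normal 0.293 -0.163 0.942
outer loop
vertex -3.253 -0.34 -2.94
vertex -2.736 -0.133 -3.065
vertex -3.545 1.414 -2.545
endloop
endfacet

endsolid


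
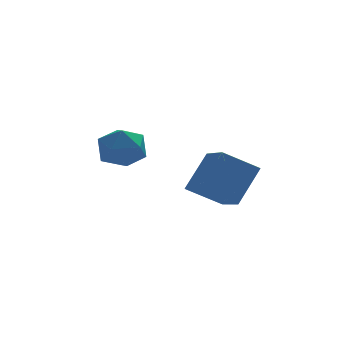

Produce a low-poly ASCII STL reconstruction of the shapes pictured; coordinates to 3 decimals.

solid 
facet normal -0.372 0.325 0.869
outer loop
vertex -1.685 -1.339 2.967
vertex -0.825 -1.833 3.52
vertex -0.727 -0.761 3.161
endloop
endfacet
facet normal -0.535 0.774 0.339
outer loop
vertex -1.685 -1.339 2.967
vertex -0.727 -0.761 3.161
vertex -1.246 -0.679 2.154
endloop
endfacet
facet normal -0.900 0.409 -0.154
outer loop
vertex -1.685 -1.339 2.967
vertex -1.246 -0.679 2.154
vertex -1.665 -1.701 1.891
endloop
endfacet
facet normal -0.961 -0.266 0.071
outer loop
vertex -1.685 -1.339 2.967
vertex -1.665 -1.701 1.891
vertex -1.405 -2.415 2.735
endloop
endfacet
facet normal -0.635 -0.317 0.704
outer loop
vertex -1.685 -1.339 2.967
vertex -1.405 -2.415 2.735
vertex -0.825 -1.833 3.52
endloop
endfacet
facet normal 0.074 0.996 0.043
outer loop
vertex -1.246 -0.679 2.154
vertex -0.727 -0.761 3.161
vertex -0.115 -0.765 2.205
endloop
endfacet
facet normal 0.339 0.271 0.901
outer loop
vertex -0.727 -0.761 3.161
vertex -0.825 -1.833 3.52
vertex 0.145 -1.479 3.049
endloop
endfacet
facet normal -0.087 -0.768 0.634
outer loop
vertex -0.825 -1.833 3.52
vertex -1.405 -2.415 2.735
vertex -0.274 -2.501 2.786
endloop
endfacet
facet normal -0.615 -0.685 -0.391
outer loop
vertex -1.405 -2.415 2.735
vertex -1.665 -1.701 1.891
vertex -0.793 -2.419 1.779
endloop
endfacet
facet normal -0.515 0.405 -0.755
outer loop
vertex -1.665 -1.701 1.891
vertex -1.246 -0.679 2.154
vertex -0.695 -1.347 1.42
endloop
endfacet
facet normal 0.961 0.266 -0.071
outer loop
vertex 0.165 -1.841 1.973
vertex -0.115 -0.765 2.205
vertex 0.145 -1.479 3.049
endloop
endfacet
facet normal 0.900 -0.409 0.154
outer loop
vertex 0.165 -1.841 1.973
vertex 0.145 -1.479 3.049
vertex -0.274 -2.501 2.786
endloop
endfacet
facet normal 0.535 -0.774 -0.339
outer loop
vertex 0.165 -1.841 1.973
vertex -0.274 -2.501 2.786
vertex -0.793 -2.419 1.779
endloop
endfacet
facet normal 0.372 -0.325 -0.869
outer loop
vertex 0.165 -1.841 1.973
vertex -0.793 -2.419 1.779
vertex -0.695 -1.347 1.42
endloop
endfacet
facet normal 0.635 0.317 -0.704
outer loop
vertex 0.165 -1.841 1.973
vertex -0.695 -1.347 1.42
vertex -0.115 -0.765 2.205
endloop
endfacet
facet normal 0.615 0.685 0.391
outer loop
vertex 0.145 -1.479 3.049
vertex -0.115 -0.765 2.205
vertex -0.727 -0.761 3.161
endloop
endfacet
facet normal 0.515 -0.405 0.755
outer loop
vertex -0.274 -2.501 2.786
vertex 0.145 -1.479 3.049
vertex -0.825 -1.833 3.52
endloop
endfacet
facet normal -0.074 -0.996 -0.043
outer loop
vertex -0.793 -2.419 1.779
vertex -0.274 -2.501 2.786
vertex -1.405 -2.415 2.735
endloop
endfacet
facet normal -0.339 -0.271 -0.901
outer loop
vertex -0.695 -1.347 1.42
vertex -0.793 -2.419 1.779
vertex -1.665 -1.701 1.891
endloop
endfacet
facet normal 0.087 0.768 -0.634
outer loop
vertex -0.115 -0.765 2.205
vertex -0.695 -1.347 1.42
vertex -1.246 -0.679 2.154
endloop
endfacet
facet normal -0.835 0.201 0.511
outer loop
vertex 3.62 -1.038 1.56
vertex 3.619 0.982 0.765
vertex 2.444 -1.692 -0.104
endloop
endfacet
facet normal -0.000 -0.931 0.366
outer loop
vertex 3.981 -2.062 -1.045
vertex 3.62 -1.038 1.56
vertex 2.444 -1.692 -0.104
endloop
endfacet
facet normal -0.835 0.201 0.512
outer loop
vertex 2.444 -1.692 -0.104
vertex 3.619 0.982 0.765
vertex 2.443 0.327 -0.898
endloop
endfacet
facet normal -0.550 -0.306 -0.777
outer loop
vertex 2.443 0.327 -0.898
vertex 3.981 -2.062 -1.045
vertex 2.444 -1.692 -0.104
endloop
endfacet
facet normal 0.550 0.306 0.777
outer loop
vertex 3.62 -1.038 1.56
vertex 5.156 0.612 -0.176
vertex 3.619 0.982 0.765
endloop
endfacet
facet normal 0.001 -0.931 0.366
outer loop
vertex 5.157 -1.407 0.618
vertex 3.62 -1.038 1.56
vertex 3.981 -2.062 -1.045
endloop
endfacet
facet normal 0.550 0.306 0.777
outer loop
vertex 5.157 -1.407 0.618
vertex 5.156 0.612 -0.176
vertex 3.62 -1.038 1.56
endloop
endfacet
facet normal -0.000 0.930 -0.366
outer loop
vertex 3.619 0.982 0.765
vertex 5.156 0.612 -0.176
vertex 2.443 0.327 -0.898
endloop
endfacet
facet normal -0.550 -0.306 -0.777
outer loop
vertex 3.98 -0.042 -1.84
vertex 3.981 -2.062 -1.045
vertex 2.443 0.327 -0.898
endloop
endfacet
facet normal -0.001 0.931 -0.365
outer loop
vertex 2.443 0.327 -0.898
vertex 5.156 0.612 -0.176
vertex 3.98 -0.042 -1.84
endloop
endfacet
facet normal 0.835 -0.201 -0.512
outer loop
vertex 3.98 -0.042 -1.84
vertex 5.157 -1.407 0.618
vertex 3.981 -2.062 -1.045
endloop
endfacet
facet normal 0.835 -0.201 -0.512
outer loop
vertex 5.156 0.612 -0.176
vertex 5.157 -1.407 0.618
vertex 3.98 -0.042 -1.84
endloop
endfacet

endsolid


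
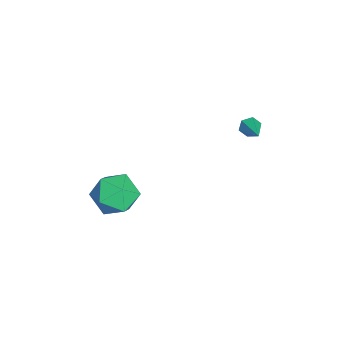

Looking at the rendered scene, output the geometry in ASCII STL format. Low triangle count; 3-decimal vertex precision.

solid 
facet normal -0.868 -0.258 -0.425
outer loop
vertex -1.411 2.888 -1.207
vertex -1.684 3.004 -0.72
vertex -1.614 3.412 -1.111
endloop
endfacet
facet normal 0.588 0.360 -0.724
outer loop
vertex -1.411 2.888 -1.207
vertex -1.614 3.412 -1.111
vertex -0.296 3.416 -0.04
endloop
endfacet
facet normal -0.868 -0.258 -0.425
outer loop
vertex -1.614 3.412 -1.111
vertex -1.684 3.004 -0.72
vertex -1.887 3.528 -0.624
endloop
endfacet
facet normal 0.128 0.979 -0.161
outer loop
vertex -1.614 3.412 -1.111
vertex -1.887 3.528 -0.624
vertex -0.296 3.416 -0.04
endloop
endfacet
facet normal -0.867 -0.258 -0.425
outer loop
vertex -1.887 3.528 -0.624
vertex -1.684 3.004 -0.72
vertex -1.957 3.119 -0.233
endloop
endfacet
facet normal -0.204 0.694 0.690
outer loop
vertex -1.887 3.528 -0.624
vertex -1.957 3.119 -0.233
vertex -0.296 3.416 -0.04
endloop
endfacet
facet normal -0.867 -0.258 -0.425
outer loop
vertex -1.957 3.119 -0.233
vertex -1.684 3.004 -0.72
vertex -1.754 2.595 -0.329
endloop
endfacet
facet normal -0.076 -0.208 0.975
outer loop
vertex -1.957 3.119 -0.233
vertex -1.754 2.595 -0.329
vertex -0.296 3.416 -0.04
endloop
endfacet
facet normal -0.868 -0.257 -0.424
outer loop
vertex -1.754 2.595 -0.329
vertex -1.684 3.004 -0.72
vertex -1.482 2.48 -0.816
endloop
endfacet
facet normal 0.384 -0.827 0.410
outer loop
vertex -1.754 2.595 -0.329
vertex -1.482 2.48 -0.816
vertex -0.296 3.416 -0.04
endloop
endfacet
facet normal -0.868 -0.257 -0.425
outer loop
vertex -1.482 2.48 -0.816
vertex -1.684 3.004 -0.72
vertex -1.411 2.888 -1.207
endloop
endfacet
facet normal 0.716 -0.544 -0.438
outer loop
vertex -1.482 2.48 -0.816
vertex -1.411 2.888 -1.207
vertex -0.296 3.416 -0.04
endloop
endfacet
facet normal -0.277 0.858 -0.434
outer loop
vertex 2.885 -2.391 -2.706
vertex 1.806 -2.419 -2.073
vertex 2.805 -1.848 -1.581
endloop
endfacet
facet normal 0.433 0.824 -0.367
outer loop
vertex 2.885 -2.391 -2.706
vertex 2.805 -1.848 -1.581
vertex 3.819 -2.515 -1.883
endloop
endfacet
facet normal 0.659 0.241 -0.712
outer loop
vertex 2.885 -2.391 -2.706
vertex 3.819 -2.515 -1.883
vertex 3.447 -3.499 -2.561
endloop
endfacet
facet normal 0.090 -0.084 -0.992
outer loop
vertex 2.885 -2.391 -2.706
vertex 3.447 -3.499 -2.561
vertex 2.203 -3.439 -2.679
endloop
endfacet
facet normal -0.489 0.297 -0.820
outer loop
vertex 2.885 -2.391 -2.706
vertex 2.203 -3.439 -2.679
vertex 1.806 -2.419 -2.073
endloop
endfacet
facet normal 0.585 0.742 0.326
outer loop
vertex 3.819 -2.515 -1.883
vertex 2.805 -1.848 -1.581
vertex 3.317 -2.621 -0.741
endloop
endfacet
facet normal -0.563 0.798 0.217
outer loop
vertex 2.805 -1.848 -1.581
vertex 1.806 -2.419 -2.073
vertex 2.073 -2.561 -0.859
endloop
endfacet
facet normal -0.906 -0.110 -0.409
outer loop
vertex 1.806 -2.419 -2.073
vertex 2.203 -3.439 -2.679
vertex 1.701 -3.545 -1.537
endloop
endfacet
facet normal 0.030 -0.726 -0.687
outer loop
vertex 2.203 -3.439 -2.679
vertex 3.447 -3.499 -2.561
vertex 2.715 -4.212 -1.839
endloop
endfacet
facet normal 0.952 -0.200 -0.233
outer loop
vertex 3.447 -3.499 -2.561
vertex 3.819 -2.515 -1.883
vertex 3.714 -3.641 -1.347
endloop
endfacet
facet normal -0.090 0.084 0.992
outer loop
vertex 2.635 -3.669 -0.714
vertex 3.317 -2.621 -0.741
vertex 2.073 -2.561 -0.859
endloop
endfacet
facet normal -0.659 -0.241 0.712
outer loop
vertex 2.635 -3.669 -0.714
vertex 2.073 -2.561 -0.859
vertex 1.701 -3.545 -1.537
endloop
endfacet
facet normal -0.433 -0.824 0.367
outer loop
vertex 2.635 -3.669 -0.714
vertex 1.701 -3.545 -1.537
vertex 2.715 -4.212 -1.839
endloop
endfacet
facet normal 0.277 -0.858 0.434
outer loop
vertex 2.635 -3.669 -0.714
vertex 2.715 -4.212 -1.839
vertex 3.714 -3.641 -1.347
endloop
endfacet
facet normal 0.489 -0.297 0.820
outer loop
vertex 2.635 -3.669 -0.714
vertex 3.714 -3.641 -1.347
vertex 3.317 -2.621 -0.741
endloop
endfacet
facet normal -0.030 0.726 0.687
outer loop
vertex 2.073 -2.561 -0.859
vertex 3.317 -2.621 -0.741
vertex 2.805 -1.848 -1.581
endloop
endfacet
facet normal -0.952 0.200 0.233
outer loop
vertex 1.701 -3.545 -1.537
vertex 2.073 -2.561 -0.859
vertex 1.806 -2.419 -2.073
endloop
endfacet
facet normal -0.585 -0.742 -0.326
outer loop
vertex 2.715 -4.212 -1.839
vertex 1.701 -3.545 -1.537
vertex 2.203 -3.439 -2.679
endloop
endfacet
facet normal 0.563 -0.798 -0.217
outer loop
vertex 3.714 -3.641 -1.347
vertex 2.715 -4.212 -1.839
vertex 3.447 -3.499 -2.561
endloop
endfacet
facet normal 0.906 0.110 0.409
outer loop
vertex 3.317 -2.621 -0.741
vertex 3.714 -3.641 -1.347
vertex 3.819 -2.515 -1.883
endloop
endfacet

endsolid


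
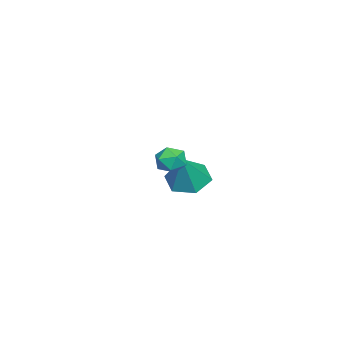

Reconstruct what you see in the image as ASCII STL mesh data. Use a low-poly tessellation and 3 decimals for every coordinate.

solid 
facet normal -0.879 0.365 0.306
outer loop
vertex 0.35 -0.736 2.947
vertex 0.318 -1.225 3.439
vertex 0.619 -0.614 3.575
endloop
endfacet
facet normal -0.471 0.882 0.030
outer loop
vertex 0.35 -0.736 2.947
vertex 0.619 -0.614 3.575
vertex 0.961 -0.412 3.006
endloop
endfacet
facet normal -0.310 0.702 -0.642
outer loop
vertex 0.35 -0.736 2.947
vertex 0.961 -0.412 3.006
vertex 0.871 -0.898 2.518
endloop
endfacet
facet normal -0.620 0.074 -0.781
outer loop
vertex 0.35 -0.736 2.947
vertex 0.871 -0.898 2.518
vertex 0.474 -1.4 2.786
endloop
endfacet
facet normal -0.971 -0.134 -0.196
outer loop
vertex 0.35 -0.736 2.947
vertex 0.474 -1.4 2.786
vertex 0.318 -1.225 3.439
endloop
endfacet
facet normal 0.137 0.905 0.404
outer loop
vertex 0.961 -0.412 3.006
vertex 0.619 -0.614 3.575
vertex 1.306 -0.7 3.534
endloop
endfacet
facet normal -0.524 0.069 0.849
outer loop
vertex 0.619 -0.614 3.575
vertex 0.318 -1.225 3.439
vertex 0.909 -1.202 3.802
endloop
endfacet
facet normal -0.673 -0.738 0.037
outer loop
vertex 0.318 -1.225 3.439
vertex 0.474 -1.4 2.786
vertex 0.819 -1.688 3.314
endloop
endfacet
facet normal -0.105 -0.403 -0.909
outer loop
vertex 0.474 -1.4 2.786
vertex 0.871 -0.898 2.518
vertex 1.161 -1.486 2.745
endloop
endfacet
facet normal 0.396 0.613 -0.684
outer loop
vertex 0.871 -0.898 2.518
vertex 0.961 -0.412 3.006
vertex 1.462 -0.875 2.881
endloop
endfacet
facet normal 0.620 -0.074 0.781
outer loop
vertex 1.43 -1.364 3.373
vertex 1.306 -0.7 3.534
vertex 0.909 -1.202 3.802
endloop
endfacet
facet normal 0.310 -0.702 0.642
outer loop
vertex 1.43 -1.364 3.373
vertex 0.909 -1.202 3.802
vertex 0.819 -1.688 3.314
endloop
endfacet
facet normal 0.471 -0.882 -0.030
outer loop
vertex 1.43 -1.364 3.373
vertex 0.819 -1.688 3.314
vertex 1.161 -1.486 2.745
endloop
endfacet
facet normal 0.879 -0.365 -0.306
outer loop
vertex 1.43 -1.364 3.373
vertex 1.161 -1.486 2.745
vertex 1.462 -0.875 2.881
endloop
endfacet
facet normal 0.971 0.134 0.196
outer loop
vertex 1.43 -1.364 3.373
vertex 1.462 -0.875 2.881
vertex 1.306 -0.7 3.534
endloop
endfacet
facet normal 0.105 0.403 0.909
outer loop
vertex 0.909 -1.202 3.802
vertex 1.306 -0.7 3.534
vertex 0.619 -0.614 3.575
endloop
endfacet
facet normal -0.396 -0.613 0.684
outer loop
vertex 0.819 -1.688 3.314
vertex 0.909 -1.202 3.802
vertex 0.318 -1.225 3.439
endloop
endfacet
facet normal -0.137 -0.905 -0.404
outer loop
vertex 1.161 -1.486 2.745
vertex 0.819 -1.688 3.314
vertex 0.474 -1.4 2.786
endloop
endfacet
facet normal 0.524 -0.069 -0.849
outer loop
vertex 1.462 -0.875 2.881
vertex 1.161 -1.486 2.745
vertex 0.871 -0.898 2.518
endloop
endfacet
facet normal 0.673 0.738 -0.037
outer loop
vertex 1.306 -0.7 3.534
vertex 1.462 -0.875 2.881
vertex 0.961 -0.412 3.006
endloop
endfacet
facet normal -0.556 -0.010 -0.831
outer loop
vertex -3.659 -1.392 -0.614
vertex -4.367 -1.929 -0.134
vertex -4.404 -0.92 -0.122
endloop
endfacet
facet normal 0.589 0.799 0.125
outer loop
vertex -3.659 -1.392 -0.614
vertex -4.404 -0.92 -0.122
vertex -3.373 -1.911 1.354
endloop
endfacet
facet normal -0.556 -0.010 -0.831
outer loop
vertex -4.404 -0.92 -0.122
vertex -4.367 -1.929 -0.134
vertex -5.112 -1.457 0.358
endloop
endfacet
facet normal -0.158 0.765 0.624
outer loop
vertex -4.404 -0.92 -0.122
vertex -5.112 -1.457 0.358
vertex -3.373 -1.911 1.354
endloop
endfacet
facet normal -0.556 -0.010 -0.831
outer loop
vertex -5.112 -1.457 0.358
vertex -4.367 -1.929 -0.134
vertex -5.075 -2.466 0.346
endloop
endfacet
facet normal -0.502 -0.029 0.864
outer loop
vertex -5.112 -1.457 0.358
vertex -5.075 -2.466 0.346
vertex -3.373 -1.911 1.354
endloop
endfacet
facet normal -0.556 -0.010 -0.831
outer loop
vertex -5.075 -2.466 0.346
vertex -4.367 -1.929 -0.134
vertex -4.33 -2.938 -0.146
endloop
endfacet
facet normal -0.101 -0.790 0.605
outer loop
vertex -5.075 -2.466 0.346
vertex -4.33 -2.938 -0.146
vertex -3.373 -1.911 1.354
endloop
endfacet
facet normal -0.556 -0.010 -0.831
outer loop
vertex -4.33 -2.938 -0.146
vertex -4.367 -1.929 -0.134
vertex -3.622 -2.401 -0.626
endloop
endfacet
facet normal 0.646 -0.756 0.106
outer loop
vertex -4.33 -2.938 -0.146
vertex -3.622 -2.401 -0.626
vertex -3.373 -1.911 1.354
endloop
endfacet
facet normal -0.556 -0.010 -0.831
outer loop
vertex -3.622 -2.401 -0.626
vertex -4.367 -1.929 -0.134
vertex -3.659 -1.392 -0.614
endloop
endfacet
facet normal 0.990 0.038 -0.134
outer loop
vertex -3.622 -2.401 -0.626
vertex -3.659 -1.392 -0.614
vertex -3.373 -1.911 1.354
endloop
endfacet

endsolid


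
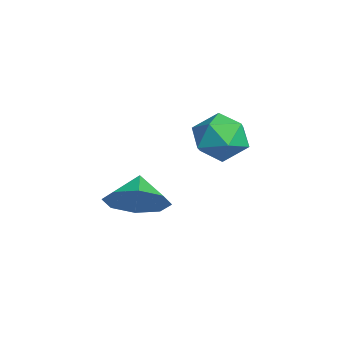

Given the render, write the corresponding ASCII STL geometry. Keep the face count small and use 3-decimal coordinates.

solid 
facet normal -0.769 0.547 -0.330
outer loop
vertex -2.717 0.625 1.891
vertex -3.332 0.164 2.561
vertex -2.839 1.016 2.825
endloop
endfacet
facet normal -0.155 0.904 -0.399
outer loop
vertex -2.717 0.625 1.891
vertex -2.839 1.016 2.825
vertex -1.912 0.988 2.401
endloop
endfacet
facet normal 0.281 0.515 -0.810
outer loop
vertex -2.717 0.625 1.891
vertex -1.912 0.988 2.401
vertex -1.832 0.118 1.875
endloop
endfacet
facet normal -0.065 -0.082 -0.995
outer loop
vertex -2.717 0.625 1.891
vertex -1.832 0.118 1.875
vertex -2.71 -0.392 1.974
endloop
endfacet
facet normal -0.714 -0.062 -0.698
outer loop
vertex -2.717 0.625 1.891
vertex -2.71 -0.392 1.974
vertex -3.332 0.164 2.561
endloop
endfacet
facet normal 0.142 0.959 0.247
outer loop
vertex -1.912 0.988 2.401
vertex -2.839 1.016 2.825
vertex -2.03 0.752 3.386
endloop
endfacet
facet normal -0.852 0.382 0.359
outer loop
vertex -2.839 1.016 2.825
vertex -3.332 0.164 2.561
vertex -2.908 0.242 3.485
endloop
endfacet
facet normal -0.762 -0.603 -0.236
outer loop
vertex -3.332 0.164 2.561
vertex -2.71 -0.392 1.974
vertex -2.828 -0.628 2.959
endloop
endfacet
facet normal 0.289 -0.636 -0.716
outer loop
vertex -2.71 -0.392 1.974
vertex -1.832 0.118 1.875
vertex -1.901 -0.656 2.535
endloop
endfacet
facet normal 0.847 0.330 -0.417
outer loop
vertex -1.832 0.118 1.875
vertex -1.912 0.988 2.401
vertex -1.408 0.196 2.799
endloop
endfacet
facet normal 0.065 0.082 0.995
outer loop
vertex -2.023 -0.265 3.469
vertex -2.03 0.752 3.386
vertex -2.908 0.242 3.485
endloop
endfacet
facet normal -0.281 -0.515 0.810
outer loop
vertex -2.023 -0.265 3.469
vertex -2.908 0.242 3.485
vertex -2.828 -0.628 2.959
endloop
endfacet
facet normal 0.155 -0.904 0.399
outer loop
vertex -2.023 -0.265 3.469
vertex -2.828 -0.628 2.959
vertex -1.901 -0.656 2.535
endloop
endfacet
facet normal 0.769 -0.547 0.330
outer loop
vertex -2.023 -0.265 3.469
vertex -1.901 -0.656 2.535
vertex -1.408 0.196 2.799
endloop
endfacet
facet normal 0.714 0.062 0.698
outer loop
vertex -2.023 -0.265 3.469
vertex -1.408 0.196 2.799
vertex -2.03 0.752 3.386
endloop
endfacet
facet normal -0.289 0.636 0.716
outer loop
vertex -2.908 0.242 3.485
vertex -2.03 0.752 3.386
vertex -2.839 1.016 2.825
endloop
endfacet
facet normal -0.847 -0.330 0.417
outer loop
vertex -2.828 -0.628 2.959
vertex -2.908 0.242 3.485
vertex -3.332 0.164 2.561
endloop
endfacet
facet normal -0.142 -0.959 -0.247
outer loop
vertex -1.901 -0.656 2.535
vertex -2.828 -0.628 2.959
vertex -2.71 -0.392 1.974
endloop
endfacet
facet normal 0.852 -0.382 -0.359
outer loop
vertex -1.408 0.196 2.799
vertex -1.901 -0.656 2.535
vertex -1.832 0.118 1.875
endloop
endfacet
facet normal 0.762 0.603 0.236
outer loop
vertex -2.03 0.752 3.386
vertex -1.408 0.196 2.799
vertex -1.912 0.988 2.401
endloop
endfacet
facet normal 0.766 -0.235 -0.598
outer loop
vertex 1.274 -2.381 2.364
vertex 0.674 -3.047 1.857
vertex 0.901 -2.047 1.755
endloop
endfacet
facet normal -0.180 0.812 0.556
outer loop
vertex 1.274 -2.381 2.364
vertex 0.901 -2.047 1.755
vertex -0.154 -2.793 2.503
endloop
endfacet
facet normal 0.766 -0.235 -0.598
outer loop
vertex 0.901 -2.047 1.755
vertex 0.674 -3.047 1.857
vertex 0.395 -2.299 1.206
endloop
endfacet
facet normal -0.527 0.844 0.098
outer loop
vertex 0.901 -2.047 1.755
vertex 0.395 -2.299 1.206
vertex -0.154 -2.793 2.503
endloop
endfacet
facet normal 0.766 -0.235 -0.598
outer loop
vertex 0.395 -2.299 1.206
vertex 0.674 -3.047 1.857
vertex 0.052 -2.989 1.038
endloop
endfacet
facet normal -0.861 0.473 -0.184
outer loop
vertex 0.395 -2.299 1.206
vertex 0.052 -2.989 1.038
vertex -0.154 -2.793 2.503
endloop
endfacet
facet normal 0.766 -0.236 -0.598
outer loop
vertex 0.052 -2.989 1.038
vertex 0.674 -3.047 1.857
vertex 0.073 -3.713 1.35
endloop
endfacet
facet normal -0.988 -0.084 -0.128
outer loop
vertex 0.052 -2.989 1.038
vertex 0.073 -3.713 1.35
vertex -0.154 -2.793 2.503
endloop
endfacet
facet normal 0.766 -0.236 -0.598
outer loop
vertex 0.073 -3.713 1.35
vertex 0.674 -3.047 1.857
vertex 0.446 -4.046 1.959
endloop
endfacet
facet normal -0.833 -0.501 0.236
outer loop
vertex 0.073 -3.713 1.35
vertex 0.446 -4.046 1.959
vertex -0.154 -2.793 2.503
endloop
endfacet
facet normal 0.765 -0.236 -0.599
outer loop
vertex 0.446 -4.046 1.959
vertex 0.674 -3.047 1.857
vertex 0.953 -3.795 2.508
endloop
endfacet
facet normal -0.486 -0.533 0.692
outer loop
vertex 0.446 -4.046 1.959
vertex 0.953 -3.795 2.508
vertex -0.154 -2.793 2.503
endloop
endfacet
facet normal 0.767 -0.234 -0.598
outer loop
vertex 0.953 -3.795 2.508
vertex 0.674 -3.047 1.857
vertex 1.295 -3.105 2.676
endloop
endfacet
facet normal -0.151 -0.162 0.975
outer loop
vertex 0.953 -3.795 2.508
vertex 1.295 -3.105 2.676
vertex -0.154 -2.793 2.503
endloop
endfacet
facet normal 0.766 -0.235 -0.598
outer loop
vertex 1.295 -3.105 2.676
vertex 0.674 -3.047 1.857
vertex 1.274 -2.381 2.364
endloop
endfacet
facet normal -0.025 0.395 0.918
outer loop
vertex 1.295 -3.105 2.676
vertex 1.274 -2.381 2.364
vertex -0.154 -2.793 2.503
endloop
endfacet

endsolid


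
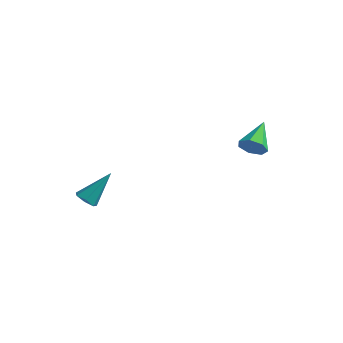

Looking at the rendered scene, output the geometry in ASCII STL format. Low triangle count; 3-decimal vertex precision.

solid 
facet normal -0.350 -0.599 -0.720
outer loop
vertex -2.368 -2.135 -0.331
vertex -2.804 -2.297 0.016
vertex -2.786 -1.856 -0.36
endloop
endfacet
facet normal 0.514 0.722 -0.463
outer loop
vertex -2.368 -2.135 -0.331
vertex -2.786 -1.856 -0.36
vertex -2.176 -1.223 1.304
endloop
endfacet
facet normal -0.350 -0.599 -0.720
outer loop
vertex -2.786 -1.856 -0.36
vertex -2.804 -2.297 0.016
vertex -3.217 -1.909 -0.106
endloop
endfacet
facet normal -0.265 0.929 -0.256
outer loop
vertex -2.786 -1.856 -0.36
vertex -3.217 -1.909 -0.106
vertex -2.176 -1.223 1.304
endloop
endfacet
facet normal -0.352 -0.600 -0.718
outer loop
vertex -3.217 -1.909 -0.106
vertex -2.804 -2.297 0.016
vertex -3.337 -2.254 0.241
endloop
endfacet
facet normal -0.771 0.565 0.295
outer loop
vertex -3.217 -1.909 -0.106
vertex -3.337 -2.254 0.241
vertex -2.176 -1.223 1.304
endloop
endfacet
facet normal -0.352 -0.599 -0.719
outer loop
vertex -3.337 -2.254 0.241
vertex -2.804 -2.297 0.016
vertex -3.055 -2.632 0.418
endloop
endfacet
facet normal -0.622 -0.100 0.777
outer loop
vertex -3.337 -2.254 0.241
vertex -3.055 -2.632 0.418
vertex -2.176 -1.223 1.304
endloop
endfacet
facet normal -0.350 -0.600 -0.719
outer loop
vertex -3.055 -2.632 0.418
vertex -2.804 -2.297 0.016
vertex -2.584 -2.757 0.293
endloop
endfacet
facet normal 0.070 -0.562 0.824
outer loop
vertex -3.055 -2.632 0.418
vertex -2.584 -2.757 0.293
vertex -2.176 -1.223 1.304
endloop
endfacet
facet normal -0.349 -0.600 -0.719
outer loop
vertex -2.584 -2.757 0.293
vertex -2.804 -2.297 0.016
vertex -2.278 -2.536 -0.04
endloop
endfacet
facet normal 0.782 -0.474 0.404
outer loop
vertex -2.584 -2.757 0.293
vertex -2.278 -2.536 -0.04
vertex -2.176 -1.223 1.304
endloop
endfacet
facet normal -0.349 -0.600 -0.719
outer loop
vertex -2.278 -2.536 -0.04
vertex -2.804 -2.297 0.016
vertex -2.368 -2.135 -0.331
endloop
endfacet
facet normal 0.981 0.097 -0.169
outer loop
vertex -2.278 -2.536 -0.04
vertex -2.368 -2.135 -0.331
vertex -2.176 -1.223 1.304
endloop
endfacet
facet normal 0.146 -0.913 -0.382
outer loop
vertex 3.525 1.847 2.666
vertex 3.219 1.567 3.218
vertex 2.932 1.77 2.624
endloop
endfacet
facet normal -0.038 0.689 -0.724
outer loop
vertex 3.525 1.847 2.666
vertex 2.932 1.77 2.624
vertex 2.981 3.053 3.842
endloop
endfacet
facet normal 0.146 -0.912 -0.382
outer loop
vertex 2.932 1.77 2.624
vertex 3.219 1.567 3.218
vertex 2.556 1.54 3.029
endloop
endfacet
facet normal -0.766 0.458 -0.451
outer loop
vertex 2.932 1.77 2.624
vertex 2.556 1.54 3.029
vertex 2.981 3.053 3.842
endloop
endfacet
facet normal 0.146 -0.912 -0.383
outer loop
vertex 2.556 1.54 3.029
vertex 3.219 1.567 3.218
vertex 2.679 1.33 3.576
endloop
endfacet
facet normal -0.956 0.127 0.264
outer loop
vertex 2.556 1.54 3.029
vertex 2.679 1.33 3.576
vertex 2.981 3.053 3.842
endloop
endfacet
facet normal 0.146 -0.912 -0.384
outer loop
vertex 2.679 1.33 3.576
vertex 3.219 1.567 3.218
vertex 3.209 1.298 3.853
endloop
endfacet
facet normal -0.465 -0.055 0.884
outer loop
vertex 2.679 1.33 3.576
vertex 3.209 1.298 3.853
vertex 2.981 3.053 3.842
endloop
endfacet
facet normal 0.147 -0.912 -0.384
outer loop
vertex 3.209 1.298 3.853
vertex 3.219 1.567 3.218
vertex 3.746 1.469 3.652
endloop
endfacet
facet normal 0.336 0.050 0.940
outer loop
vertex 3.209 1.298 3.853
vertex 3.746 1.469 3.652
vertex 2.981 3.053 3.842
endloop
endfacet
facet normal 0.146 -0.912 -0.383
outer loop
vertex 3.746 1.469 3.652
vertex 3.219 1.567 3.218
vertex 3.887 1.713 3.124
endloop
endfacet
facet normal 0.846 0.361 0.393
outer loop
vertex 3.746 1.469 3.652
vertex 3.887 1.713 3.124
vertex 2.981 3.053 3.842
endloop
endfacet
facet normal 0.146 -0.913 -0.382
outer loop
vertex 3.887 1.713 3.124
vertex 3.219 1.567 3.218
vertex 3.525 1.847 2.666
endloop
endfacet
facet normal 0.679 0.646 -0.348
outer loop
vertex 3.887 1.713 3.124
vertex 3.525 1.847 2.666
vertex 2.981 3.053 3.842
endloop
endfacet

endsolid


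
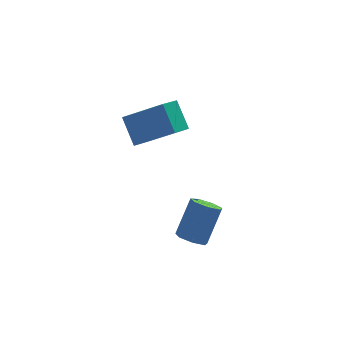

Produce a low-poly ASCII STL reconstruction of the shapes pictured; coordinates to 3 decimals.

solid 
facet normal -0.566 -0.373 -0.736
outer loop
vertex 1.177 -1.022 -4.599
vertex 0.744 -1.314 -4.118
vertex 0.706 -0.67 -4.415
endloop
endfacet
facet normal 0.309 0.731 -0.608
outer loop
vertex 1.177 -1.022 -4.599
vertex 0.706 -0.67 -4.415
vertex 2.189 -0.354 -3.282
endloop
endfacet
facet normal 0.309 0.732 -0.608
outer loop
vertex 2.189 -0.354 -3.282
vertex 0.706 -0.67 -4.415
vertex 1.717 -0.002 -3.098
endloop
endfacet
facet normal 0.565 0.373 0.736
outer loop
vertex 2.189 -0.354 -3.282
vertex 1.717 -0.002 -3.098
vertex 1.756 -0.646 -2.802
endloop
endfacet
facet normal -0.564 -0.373 -0.737
outer loop
vertex 0.706 -0.67 -4.415
vertex 0.744 -1.314 -4.118
vertex 0.263 -0.804 -4.008
endloop
endfacet
facet normal -0.406 0.902 -0.145
outer loop
vertex 0.706 -0.67 -4.415
vertex 0.263 -0.804 -4.008
vertex 1.717 -0.002 -3.098
endloop
endfacet
facet normal -0.407 0.902 -0.145
outer loop
vertex 1.717 -0.002 -3.098
vertex 0.263 -0.804 -4.008
vertex 1.275 -0.136 -2.691
endloop
endfacet
facet normal 0.565 0.373 0.736
outer loop
vertex 1.717 -0.002 -3.098
vertex 1.275 -0.136 -2.691
vertex 1.756 -0.646 -2.802
endloop
endfacet
facet normal -0.565 -0.374 -0.736
outer loop
vertex 0.263 -0.804 -4.008
vertex 0.744 -1.314 -4.118
vertex 0.183 -1.321 -3.684
endloop
endfacet
facet normal -0.815 0.393 0.426
outer loop
vertex 0.263 -0.804 -4.008
vertex 0.183 -1.321 -3.684
vertex 1.275 -0.136 -2.691
endloop
endfacet
facet normal -0.815 0.393 0.426
outer loop
vertex 1.275 -0.136 -2.691
vertex 0.183 -1.321 -3.684
vertex 1.195 -0.653 -2.367
endloop
endfacet
facet normal 0.566 0.373 0.735
outer loop
vertex 1.275 -0.136 -2.691
vertex 1.195 -0.653 -2.367
vertex 1.756 -0.646 -2.802
endloop
endfacet
facet normal -0.565 -0.372 -0.736
outer loop
vertex 0.183 -1.321 -3.684
vertex 0.744 -1.314 -4.118
vertex 0.525 -1.834 -3.687
endloop
endfacet
facet normal -0.610 -0.411 0.677
outer loop
vertex 0.183 -1.321 -3.684
vertex 0.525 -1.834 -3.687
vertex 1.195 -0.653 -2.367
endloop
endfacet
facet normal -0.610 -0.411 0.677
outer loop
vertex 1.195 -0.653 -2.367
vertex 0.525 -1.834 -3.687
vertex 1.537 -1.165 -2.37
endloop
endfacet
facet normal 0.566 0.373 0.735
outer loop
vertex 1.195 -0.653 -2.367
vertex 1.537 -1.165 -2.37
vertex 1.756 -0.646 -2.802
endloop
endfacet
facet normal -0.564 -0.373 -0.737
outer loop
vertex 0.525 -1.834 -3.687
vertex 0.744 -1.314 -4.118
vertex 1.033 -1.955 -4.015
endloop
endfacet
facet normal 0.054 -0.907 0.419
outer loop
vertex 0.525 -1.834 -3.687
vertex 1.033 -1.955 -4.015
vertex 1.537 -1.165 -2.37
endloop
endfacet
facet normal 0.054 -0.907 0.419
outer loop
vertex 1.537 -1.165 -2.37
vertex 1.033 -1.955 -4.015
vertex 2.044 -1.286 -2.698
endloop
endfacet
facet normal 0.565 0.374 0.736
outer loop
vertex 1.537 -1.165 -2.37
vertex 2.044 -1.286 -2.698
vertex 1.756 -0.646 -2.802
endloop
endfacet
facet normal -0.565 -0.373 -0.736
outer loop
vertex 1.033 -1.955 -4.015
vertex 0.744 -1.314 -4.118
vertex 1.323 -1.593 -4.421
endloop
endfacet
facet normal 0.678 -0.718 -0.156
outer loop
vertex 1.033 -1.955 -4.015
vertex 1.323 -1.593 -4.421
vertex 2.044 -1.286 -2.698
endloop
endfacet
facet normal 0.677 -0.719 -0.155
outer loop
vertex 2.044 -1.286 -2.698
vertex 1.323 -1.593 -4.421
vertex 2.334 -0.925 -3.104
endloop
endfacet
facet normal 0.565 0.374 0.736
outer loop
vertex 2.044 -1.286 -2.698
vertex 2.334 -0.925 -3.104
vertex 1.756 -0.646 -2.802
endloop
endfacet
facet normal -0.565 -0.374 -0.736
outer loop
vertex 1.323 -1.593 -4.421
vertex 0.744 -1.314 -4.118
vertex 1.177 -1.022 -4.599
endloop
endfacet
facet normal 0.790 0.011 -0.612
outer loop
vertex 1.323 -1.593 -4.421
vertex 1.177 -1.022 -4.599
vertex 2.334 -0.925 -3.104
endloop
endfacet
facet normal 0.790 0.010 -0.612
outer loop
vertex 2.334 -0.925 -3.104
vertex 1.177 -1.022 -4.599
vertex 2.189 -0.354 -3.282
endloop
endfacet
facet normal 0.565 0.373 0.736
outer loop
vertex 2.334 -0.925 -3.104
vertex 2.189 -0.354 -3.282
vertex 1.756 -0.646 -2.802
endloop
endfacet
facet normal -0.749 -0.421 0.511
outer loop
vertex 1.764 2.349 -0.711
vertex 1.761 3.494 0.227
vertex 0.353 3.357 -1.948
endloop
endfacet
facet normal 0.002 -0.774 -0.633
outer loop
vertex 1.259 3.866 -2.567
vertex 1.764 2.349 -0.711
vertex 0.353 3.357 -1.948
endloop
endfacet
facet normal -0.749 -0.421 0.511
outer loop
vertex 0.353 3.357 -1.948
vertex 1.761 3.494 0.227
vertex 0.35 4.502 -1.01
endloop
endfacet
facet normal -0.663 0.474 -0.580
outer loop
vertex 0.35 4.502 -1.01
vertex 1.259 3.866 -2.567
vertex 0.353 3.357 -1.948
endloop
endfacet
facet normal 0.663 -0.474 0.580
outer loop
vertex 1.764 2.349 -0.711
vertex 2.667 4.003 -0.392
vertex 1.761 3.494 0.227
endloop
endfacet
facet normal 0.002 -0.774 -0.633
outer loop
vertex 2.67 2.858 -1.33
vertex 1.764 2.349 -0.711
vertex 1.259 3.866 -2.567
endloop
endfacet
facet normal 0.663 -0.474 0.580
outer loop
vertex 2.67 2.858 -1.33
vertex 2.667 4.003 -0.392
vertex 1.764 2.349 -0.711
endloop
endfacet
facet normal -0.002 0.774 0.633
outer loop
vertex 1.761 3.494 0.227
vertex 2.667 4.003 -0.392
vertex 0.35 4.502 -1.01
endloop
endfacet
facet normal -0.663 0.474 -0.580
outer loop
vertex 1.256 5.011 -1.629
vertex 1.259 3.866 -2.567
vertex 0.35 4.502 -1.01
endloop
endfacet
facet normal -0.002 0.774 0.633
outer loop
vertex 0.35 4.502 -1.01
vertex 2.667 4.003 -0.392
vertex 1.256 5.011 -1.629
endloop
endfacet
facet normal 0.749 0.421 -0.511
outer loop
vertex 1.256 5.011 -1.629
vertex 2.67 2.858 -1.33
vertex 1.259 3.866 -2.567
endloop
endfacet
facet normal 0.749 0.421 -0.511
outer loop
vertex 2.667 4.003 -0.392
vertex 2.67 2.858 -1.33
vertex 1.256 5.011 -1.629
endloop
endfacet

endsolid


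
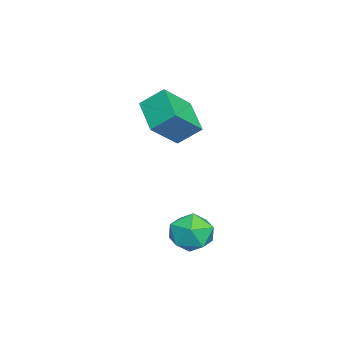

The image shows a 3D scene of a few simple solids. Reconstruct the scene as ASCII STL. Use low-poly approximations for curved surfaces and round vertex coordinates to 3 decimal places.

solid 
facet normal -0.391 0.917 0.081
outer loop
vertex 1.256 3.147 -1.521
vertex 0.617 2.79 -0.572
vertex 1.715 3.245 -0.418
endloop
endfacet
facet normal 0.267 0.944 -0.195
outer loop
vertex 1.256 3.147 -1.521
vertex 1.715 3.245 -0.418
vertex 2.404 2.863 -1.322
endloop
endfacet
facet normal 0.273 0.549 -0.790
outer loop
vertex 1.256 3.147 -1.521
vertex 2.404 2.863 -1.322
vertex 1.731 2.173 -2.034
endloop
endfacet
facet normal -0.381 0.278 -0.882
outer loop
vertex 1.256 3.147 -1.521
vertex 1.731 2.173 -2.034
vertex 0.627 2.128 -1.571
endloop
endfacet
facet normal -0.792 0.506 -0.343
outer loop
vertex 1.256 3.147 -1.521
vertex 0.627 2.128 -1.571
vertex 0.617 2.79 -0.572
endloop
endfacet
facet normal 0.715 0.644 0.273
outer loop
vertex 2.404 2.863 -1.322
vertex 1.715 3.245 -0.418
vertex 2.473 2.332 -0.249
endloop
endfacet
facet normal -0.350 0.601 0.719
outer loop
vertex 1.715 3.245 -0.418
vertex 0.617 2.79 -0.572
vertex 1.369 2.287 0.214
endloop
endfacet
facet normal -0.997 -0.064 0.032
outer loop
vertex 0.617 2.79 -0.572
vertex 0.627 2.128 -1.571
vertex 0.696 1.597 -0.498
endloop
endfacet
facet normal -0.334 -0.432 -0.838
outer loop
vertex 0.627 2.128 -1.571
vertex 1.731 2.173 -2.034
vertex 1.385 1.215 -1.402
endloop
endfacet
facet normal 0.724 0.005 -0.690
outer loop
vertex 1.731 2.173 -2.034
vertex 2.404 2.863 -1.322
vertex 2.483 1.67 -1.248
endloop
endfacet
facet normal 0.381 -0.278 0.882
outer loop
vertex 1.844 1.313 -0.299
vertex 2.473 2.332 -0.249
vertex 1.369 2.287 0.214
endloop
endfacet
facet normal -0.273 -0.549 0.790
outer loop
vertex 1.844 1.313 -0.299
vertex 1.369 2.287 0.214
vertex 0.696 1.597 -0.498
endloop
endfacet
facet normal -0.267 -0.944 0.195
outer loop
vertex 1.844 1.313 -0.299
vertex 0.696 1.597 -0.498
vertex 1.385 1.215 -1.402
endloop
endfacet
facet normal 0.391 -0.917 -0.081
outer loop
vertex 1.844 1.313 -0.299
vertex 1.385 1.215 -1.402
vertex 2.483 1.67 -1.248
endloop
endfacet
facet normal 0.792 -0.506 0.343
outer loop
vertex 1.844 1.313 -0.299
vertex 2.483 1.67 -1.248
vertex 2.473 2.332 -0.249
endloop
endfacet
facet normal 0.334 0.432 0.838
outer loop
vertex 1.369 2.287 0.214
vertex 2.473 2.332 -0.249
vertex 1.715 3.245 -0.418
endloop
endfacet
facet normal -0.724 -0.005 0.690
outer loop
vertex 0.696 1.597 -0.498
vertex 1.369 2.287 0.214
vertex 0.617 2.79 -0.572
endloop
endfacet
facet normal -0.715 -0.644 -0.273
outer loop
vertex 1.385 1.215 -1.402
vertex 0.696 1.597 -0.498
vertex 0.627 2.128 -1.571
endloop
endfacet
facet normal 0.350 -0.601 -0.719
outer loop
vertex 2.483 1.67 -1.248
vertex 1.385 1.215 -1.402
vertex 1.731 2.173 -2.034
endloop
endfacet
facet normal 0.997 0.064 -0.032
outer loop
vertex 2.473 2.332 -0.249
vertex 2.483 1.67 -1.248
vertex 2.404 2.863 -1.322
endloop
endfacet
facet normal -0.828 -0.376 0.416
outer loop
vertex -3.953 -0.968 4.566
vertex -3.995 0.2 5.538
vertex -5.129 0.12 3.208
endloop
endfacet
facet normal 0.027 -0.768 -0.639
outer loop
vertex -3.365 0.92 2.322
vertex -3.953 -0.968 4.566
vertex -5.129 0.12 3.208
endloop
endfacet
facet normal -0.828 -0.376 0.416
outer loop
vertex -5.129 0.12 3.208
vertex -3.995 0.2 5.538
vertex -5.171 1.288 4.18
endloop
endfacet
facet normal -0.560 0.518 -0.647
outer loop
vertex -5.171 1.288 4.18
vertex -3.365 0.92 2.322
vertex -5.129 0.12 3.208
endloop
endfacet
facet normal 0.560 -0.518 0.647
outer loop
vertex -3.953 -0.968 4.566
vertex -2.231 1.0 4.652
vertex -3.995 0.2 5.538
endloop
endfacet
facet normal 0.027 -0.768 -0.639
outer loop
vertex -2.189 -0.168 3.68
vertex -3.953 -0.968 4.566
vertex -3.365 0.92 2.322
endloop
endfacet
facet normal 0.560 -0.518 0.647
outer loop
vertex -2.189 -0.168 3.68
vertex -2.231 1.0 4.652
vertex -3.953 -0.968 4.566
endloop
endfacet
facet normal -0.027 0.768 0.639
outer loop
vertex -3.995 0.2 5.538
vertex -2.231 1.0 4.652
vertex -5.171 1.288 4.18
endloop
endfacet
facet normal -0.560 0.518 -0.647
outer loop
vertex -3.407 2.088 3.294
vertex -3.365 0.92 2.322
vertex -5.171 1.288 4.18
endloop
endfacet
facet normal -0.027 0.768 0.639
outer loop
vertex -5.171 1.288 4.18
vertex -2.231 1.0 4.652
vertex -3.407 2.088 3.294
endloop
endfacet
facet normal 0.828 0.376 -0.416
outer loop
vertex -3.407 2.088 3.294
vertex -2.189 -0.168 3.68
vertex -3.365 0.92 2.322
endloop
endfacet
facet normal 0.828 0.376 -0.416
outer loop
vertex -2.231 1.0 4.652
vertex -2.189 -0.168 3.68
vertex -3.407 2.088 3.294
endloop
endfacet

endsolid
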